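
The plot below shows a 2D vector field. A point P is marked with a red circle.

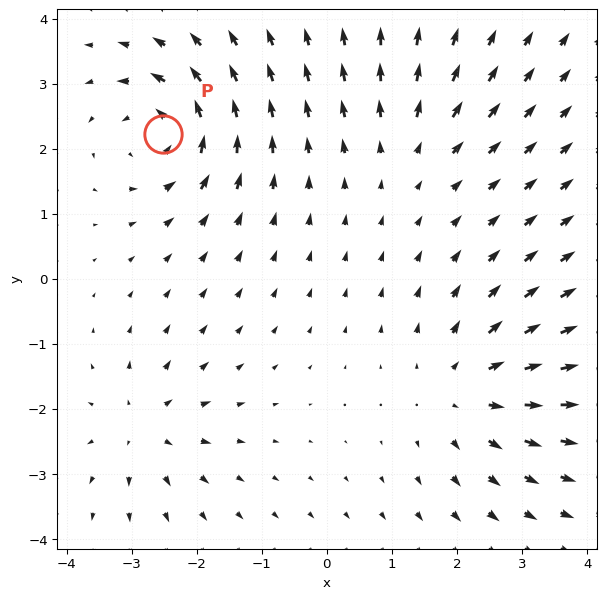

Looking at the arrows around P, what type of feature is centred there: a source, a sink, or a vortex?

At P (-2.5, 2.2) the arrows circulate counterclockwise. Divergence ≈0, curl about +7 — near-zero divergence with nonzero curl is a vortex.

vortex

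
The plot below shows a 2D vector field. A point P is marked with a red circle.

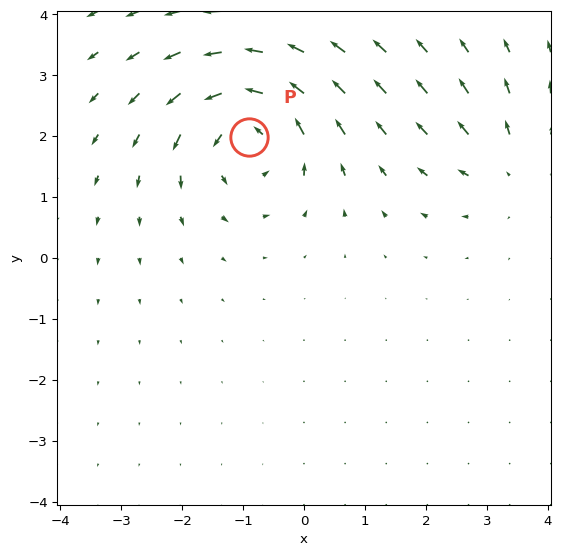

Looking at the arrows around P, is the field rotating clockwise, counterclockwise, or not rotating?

counterclockwise

Near P at (-0.9, 2.0) the arrows circulate counterclockwise. The curl (z-component) there is about +5; positive curl means counterclockwise rotation.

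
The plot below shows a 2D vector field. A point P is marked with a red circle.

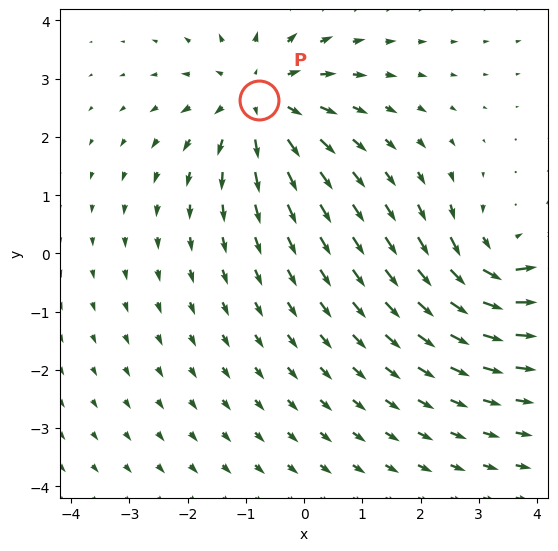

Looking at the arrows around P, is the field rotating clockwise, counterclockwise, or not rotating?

Near P at (-0.8, 2.6) the arrows show no circulation. The curl there is ≈0.

not rotating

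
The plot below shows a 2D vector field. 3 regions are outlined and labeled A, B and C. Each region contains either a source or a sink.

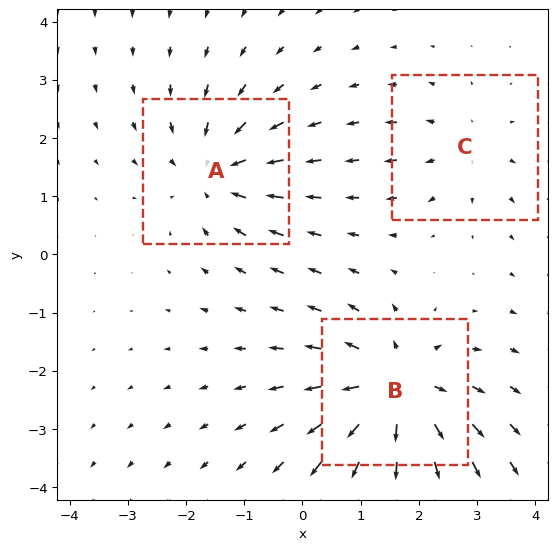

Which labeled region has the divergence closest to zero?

C

Divergence at each region's feature centre — A: about -4, B: about +5, C: about +2. Region C is closest to zero.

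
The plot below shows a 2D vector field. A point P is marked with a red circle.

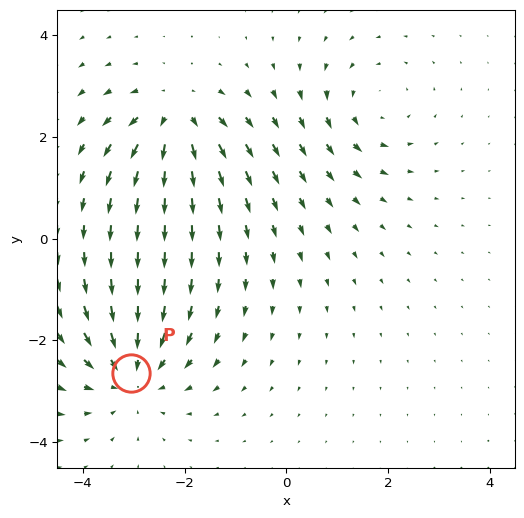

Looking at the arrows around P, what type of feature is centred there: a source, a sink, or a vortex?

At P (-3.1, -2.7) the arrows converge inward. Divergence about -4, curl ≈0 — negative divergence with near-zero curl is a sink.

sink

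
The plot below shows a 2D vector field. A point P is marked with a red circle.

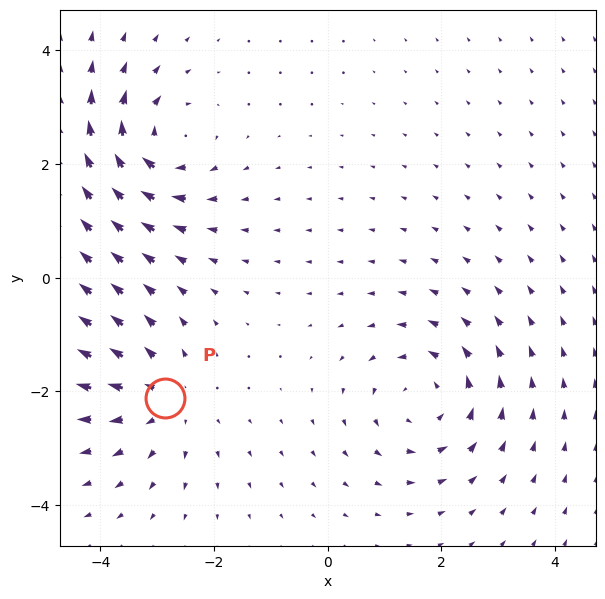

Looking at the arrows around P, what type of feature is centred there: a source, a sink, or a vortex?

source

At P (-2.9, -2.1) the arrows spread outward. Divergence about +3, curl ≈0 — positive divergence with near-zero curl is a source.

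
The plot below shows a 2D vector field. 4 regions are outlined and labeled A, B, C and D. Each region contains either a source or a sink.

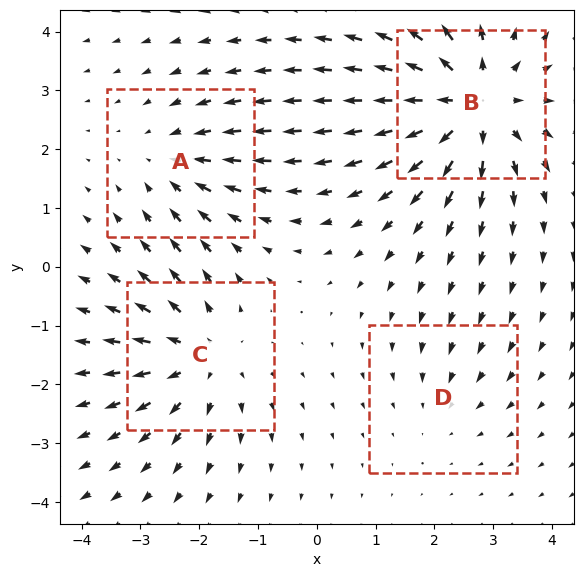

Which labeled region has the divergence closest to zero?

Divergence at each region's feature centre — A: about -3, B: about +6, C: about +4, D: about -2. Region D is closest to zero.

D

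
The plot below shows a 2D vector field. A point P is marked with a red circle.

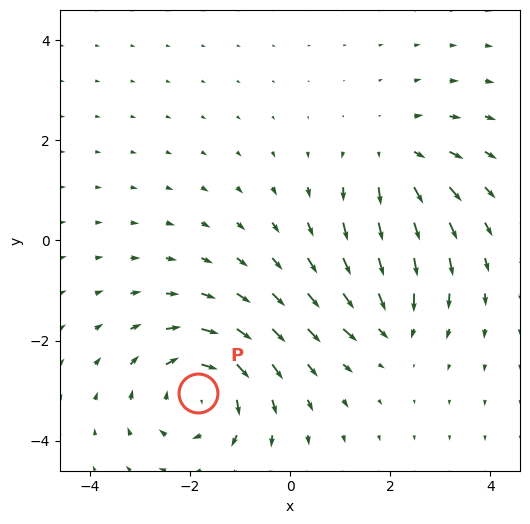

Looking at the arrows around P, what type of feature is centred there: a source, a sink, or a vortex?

vortex

At P (-1.8, -3.1) the arrows circulate clockwise. Divergence ≈0, curl about -4 — near-zero divergence with nonzero curl is a vortex.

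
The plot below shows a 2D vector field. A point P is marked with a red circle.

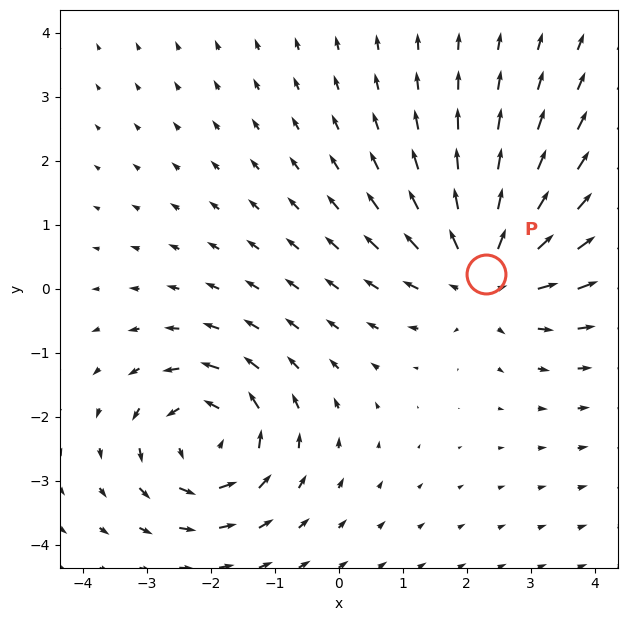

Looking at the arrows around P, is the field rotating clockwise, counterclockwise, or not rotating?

not rotating

Near P at (2.3, 0.2) the arrows show no circulation. The curl there is ≈0.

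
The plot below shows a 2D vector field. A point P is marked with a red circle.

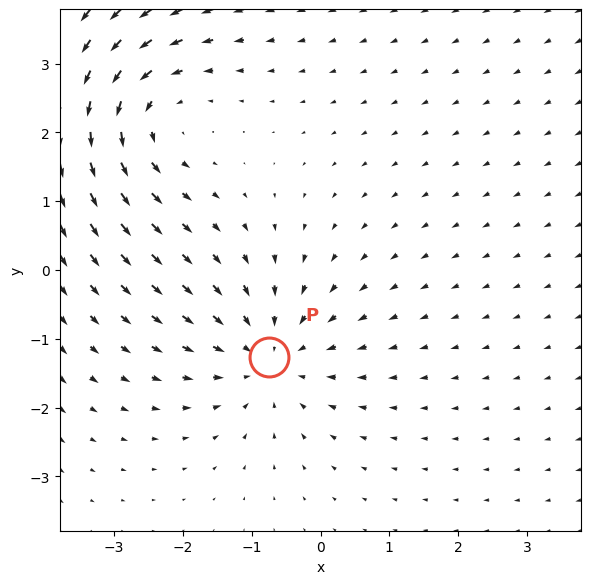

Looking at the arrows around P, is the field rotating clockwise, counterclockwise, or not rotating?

not rotating

Near P at (-0.8, -1.3) the arrows show no circulation. The curl there is ≈0.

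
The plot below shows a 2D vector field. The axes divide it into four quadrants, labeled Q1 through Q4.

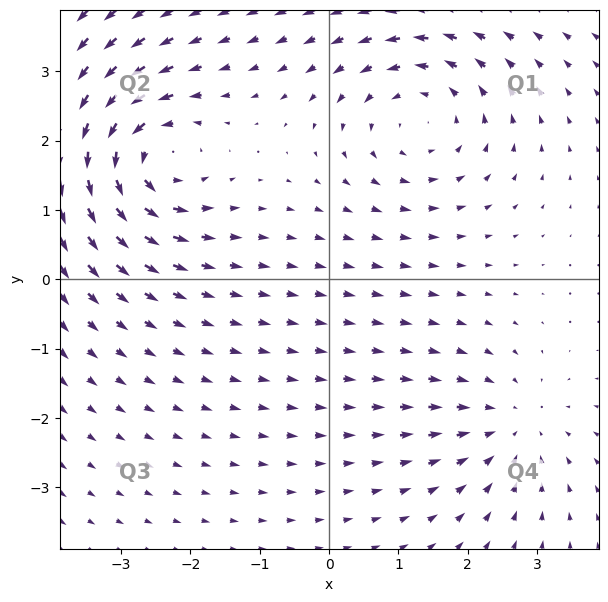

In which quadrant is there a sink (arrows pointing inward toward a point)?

Q4

The sink sits at approximately (2.6, -2.1), which lies in quadrant Q4. The divergence there is about -3, negative as expected for a sink.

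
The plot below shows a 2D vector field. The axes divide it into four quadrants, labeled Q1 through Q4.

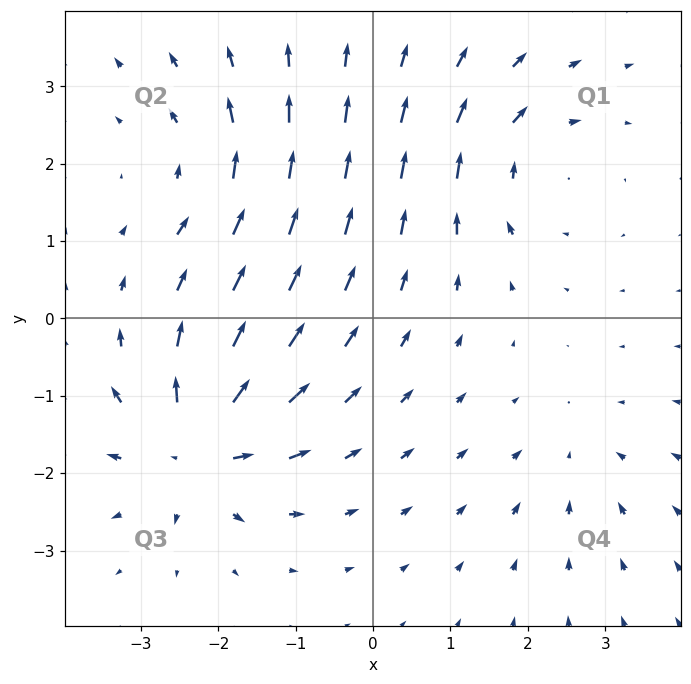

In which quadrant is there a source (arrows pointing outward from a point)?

The source sits at approximately (-2.3, -1.7), which lies in quadrant Q3. The divergence there is about +7, positive as expected for a source.

Q3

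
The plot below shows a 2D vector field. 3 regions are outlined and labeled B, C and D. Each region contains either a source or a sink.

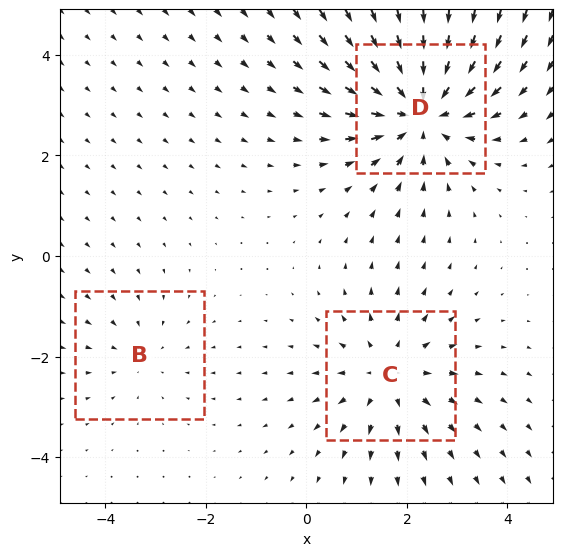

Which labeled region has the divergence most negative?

D

Divergence at each region's feature centre — B: about -2, C: about +3, D: about -5. Region D is most negative.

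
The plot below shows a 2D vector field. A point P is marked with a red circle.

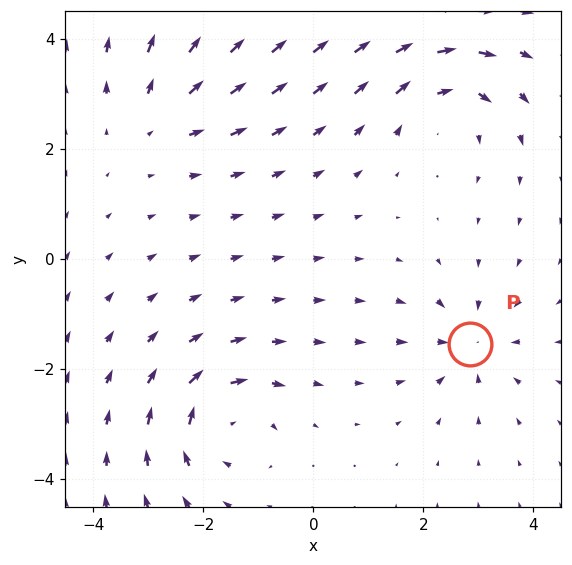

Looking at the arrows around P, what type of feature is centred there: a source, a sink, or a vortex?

At P (2.9, -1.5) the arrows converge inward. Divergence about -4, curl ≈0 — negative divergence with near-zero curl is a sink.

sink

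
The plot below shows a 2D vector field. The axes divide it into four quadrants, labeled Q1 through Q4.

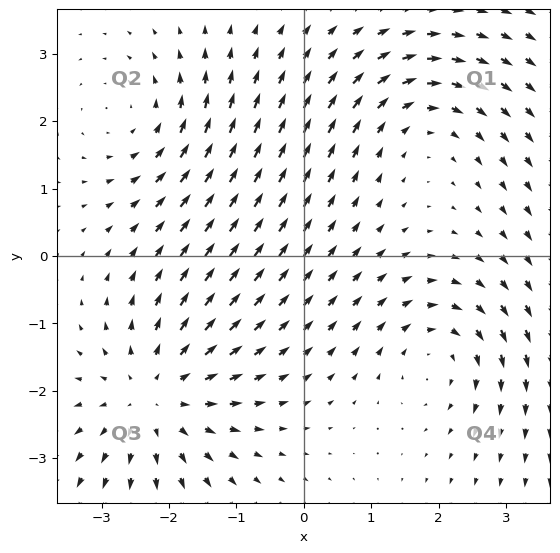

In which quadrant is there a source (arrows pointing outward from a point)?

The source sits at approximately (-2.2, -2.1), which lies in quadrant Q3. The divergence there is about +4, positive as expected for a source.

Q3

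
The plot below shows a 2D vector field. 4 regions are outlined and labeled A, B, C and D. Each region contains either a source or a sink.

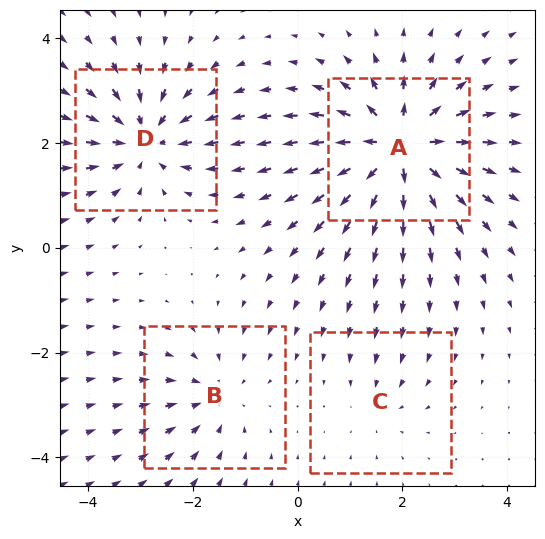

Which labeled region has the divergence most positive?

Divergence at each region's feature centre — A: about +7, B: about -3, C: about -2, D: about -5. Region A is most positive.

A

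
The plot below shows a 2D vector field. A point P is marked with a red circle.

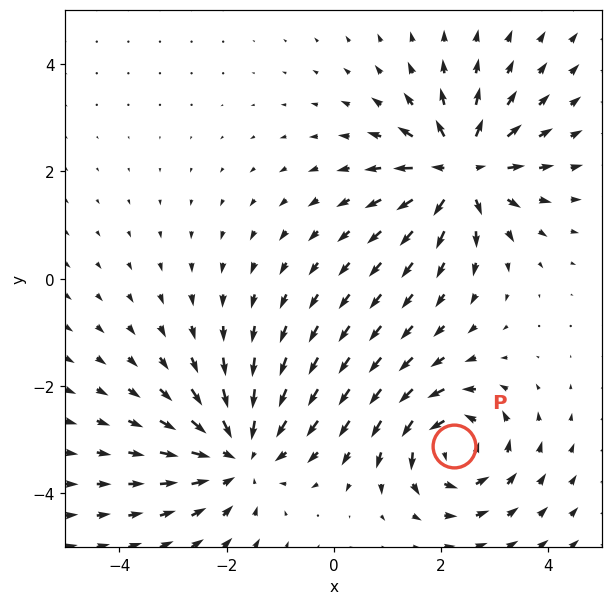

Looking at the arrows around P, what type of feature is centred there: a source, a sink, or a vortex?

vortex

At P (2.2, -3.1) the arrows circulate counterclockwise. Divergence ≈0, curl about +5 — near-zero divergence with nonzero curl is a vortex.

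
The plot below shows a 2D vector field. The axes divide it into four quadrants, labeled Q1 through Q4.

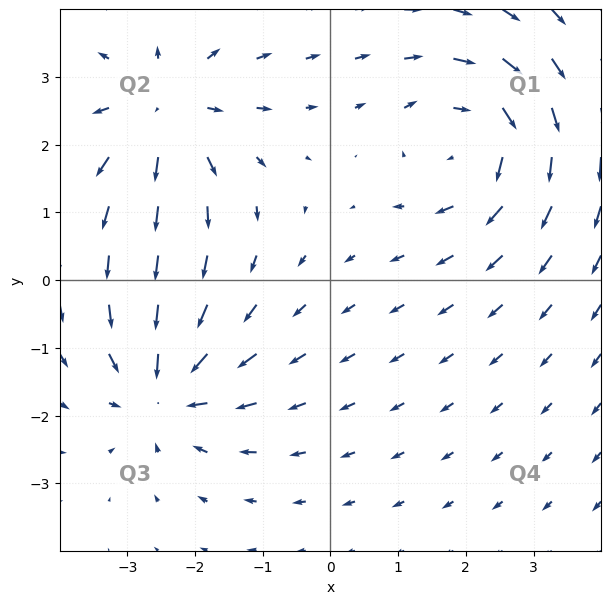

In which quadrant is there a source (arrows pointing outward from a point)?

Q2

The source sits at approximately (-2.4, 2.5), which lies in quadrant Q2. The divergence there is about +4, positive as expected for a source.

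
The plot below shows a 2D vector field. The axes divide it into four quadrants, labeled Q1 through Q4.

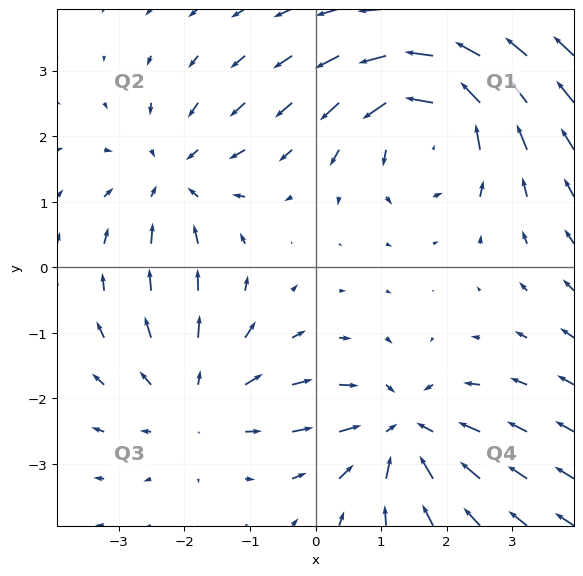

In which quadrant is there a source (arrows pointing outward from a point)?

The source sits at approximately (-1.8, -2.0), which lies in quadrant Q3. The divergence there is about +2, positive as expected for a source.

Q3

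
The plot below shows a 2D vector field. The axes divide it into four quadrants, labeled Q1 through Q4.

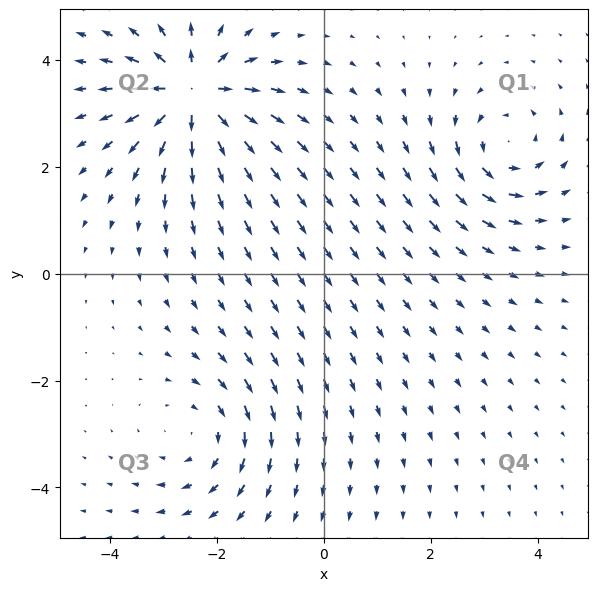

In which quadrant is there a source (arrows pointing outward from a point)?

The source sits at approximately (-2.4, 3.4), which lies in quadrant Q2. The divergence there is about +7, positive as expected for a source.

Q2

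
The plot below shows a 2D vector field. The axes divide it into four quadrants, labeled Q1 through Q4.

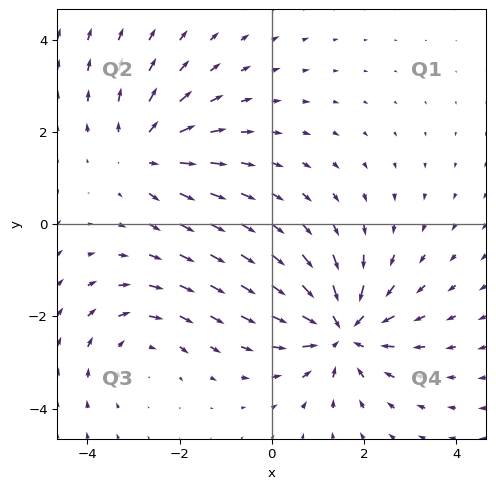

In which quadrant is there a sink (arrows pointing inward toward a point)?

The sink sits at approximately (1.5, -2.3), which lies in quadrant Q4. The divergence there is about -5, negative as expected for a sink.

Q4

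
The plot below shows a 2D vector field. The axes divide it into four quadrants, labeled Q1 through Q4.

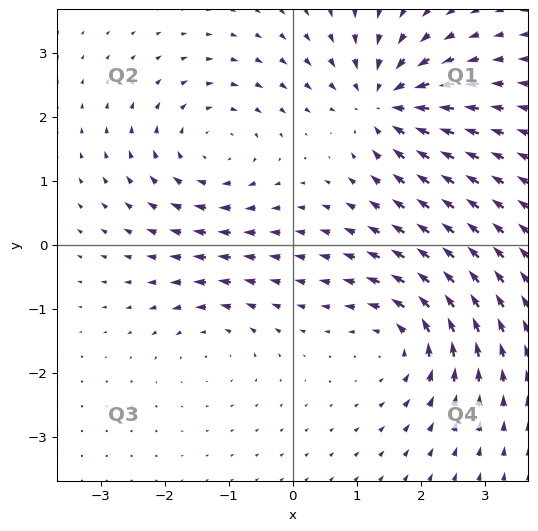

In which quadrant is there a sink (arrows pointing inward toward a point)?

Q1

The sink sits at approximately (1.4, 2.2), which lies in quadrant Q1. The divergence there is about -6, negative as expected for a sink.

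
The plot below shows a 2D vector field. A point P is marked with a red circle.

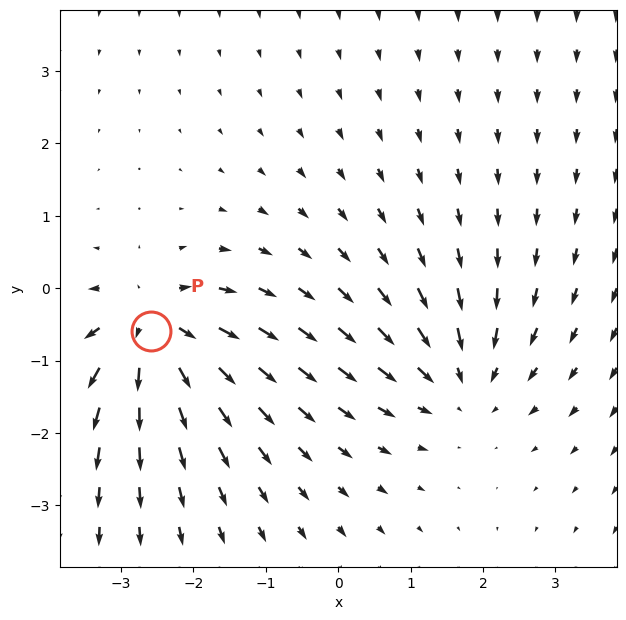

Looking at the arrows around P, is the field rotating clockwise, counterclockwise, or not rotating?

Near P at (-2.6, -0.6) the arrows show no circulation. The curl there is ≈0.

not rotating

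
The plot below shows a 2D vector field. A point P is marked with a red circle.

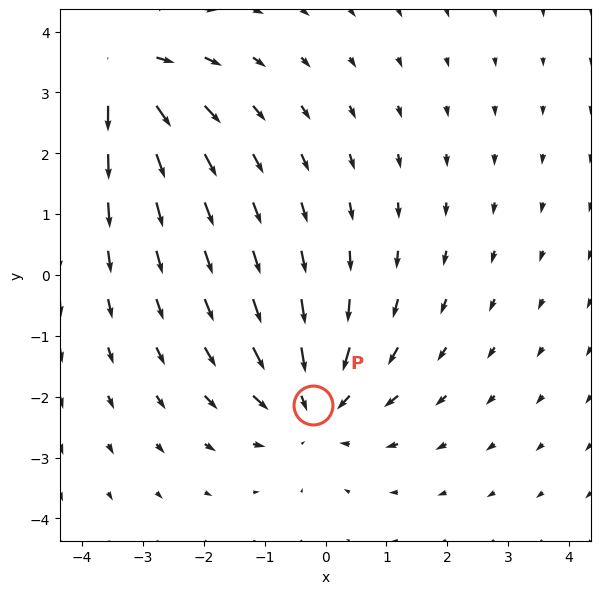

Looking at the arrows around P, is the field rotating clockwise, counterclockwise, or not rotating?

Near P at (-0.2, -2.1) the arrows show no circulation. The curl there is ≈0.

not rotating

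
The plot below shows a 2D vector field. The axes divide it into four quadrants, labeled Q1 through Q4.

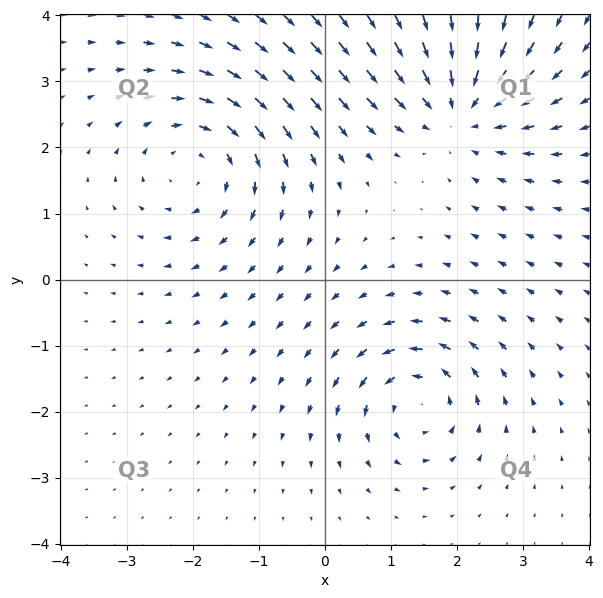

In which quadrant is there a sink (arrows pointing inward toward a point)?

Q1

The sink sits at approximately (2.1, 2.6), which lies in quadrant Q1. The divergence there is about -5, negative as expected for a sink.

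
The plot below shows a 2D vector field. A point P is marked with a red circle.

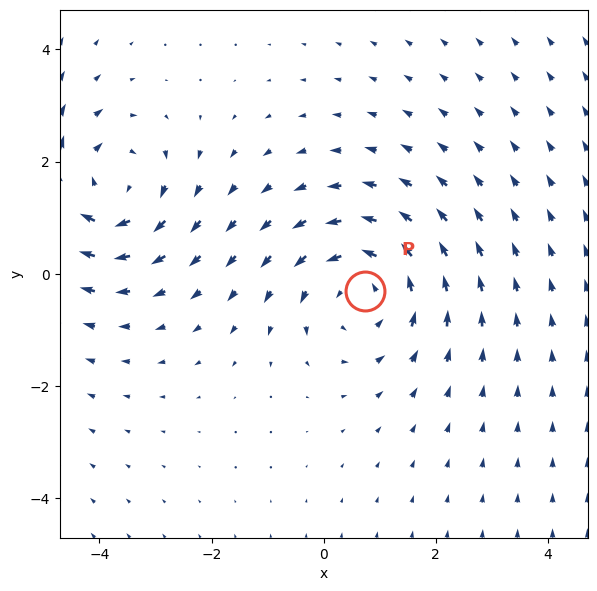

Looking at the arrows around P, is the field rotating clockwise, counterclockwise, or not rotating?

counterclockwise

Near P at (0.7, -0.3) the arrows circulate counterclockwise. The curl (z-component) there is about +3; positive curl means counterclockwise rotation.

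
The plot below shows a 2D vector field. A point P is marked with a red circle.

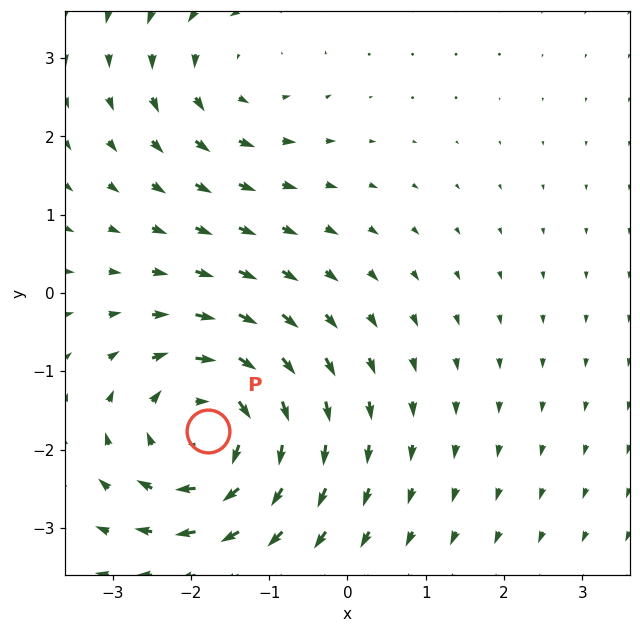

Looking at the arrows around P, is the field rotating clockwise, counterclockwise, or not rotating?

clockwise

Near P at (-1.8, -1.8) the arrows circulate clockwise. The curl (z-component) there is about -5; negative curl means clockwise rotation.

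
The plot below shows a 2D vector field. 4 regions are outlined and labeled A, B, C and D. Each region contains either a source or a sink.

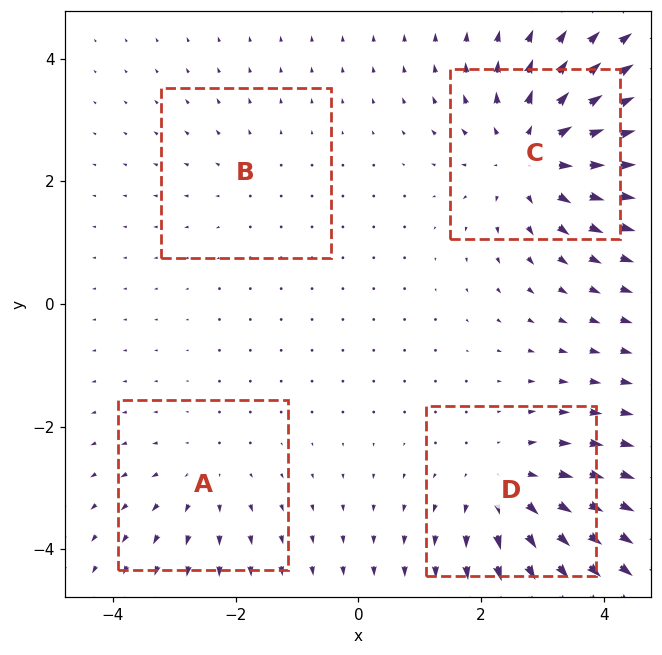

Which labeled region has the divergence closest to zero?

B

Divergence at each region's feature centre — A: about +3, B: about +2, C: about +6, D: about +5. Region B is closest to zero.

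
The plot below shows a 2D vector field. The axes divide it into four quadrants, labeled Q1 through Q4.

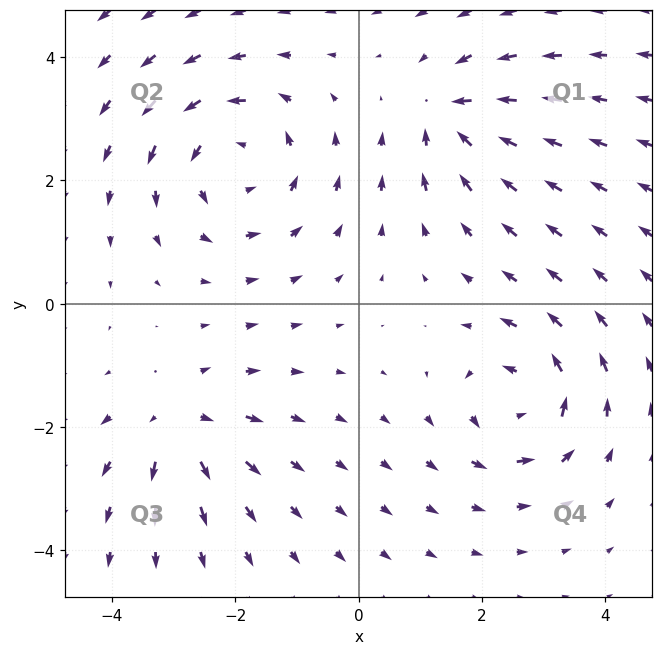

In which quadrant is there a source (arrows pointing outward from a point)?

The source sits at approximately (-2.9, -2.0), which lies in quadrant Q3. The divergence there is about +4, positive as expected for a source.

Q3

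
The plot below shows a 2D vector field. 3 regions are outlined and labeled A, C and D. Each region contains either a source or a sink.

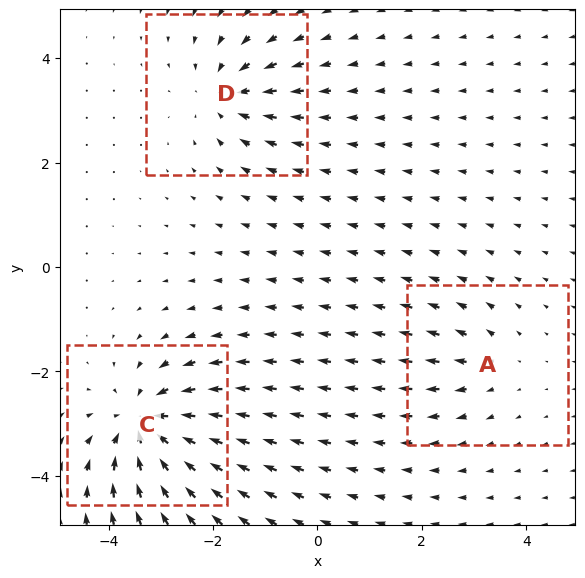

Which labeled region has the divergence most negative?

Divergence at each region's feature centre — A: about +2, C: about -6, D: about -4. Region C is most negative.

C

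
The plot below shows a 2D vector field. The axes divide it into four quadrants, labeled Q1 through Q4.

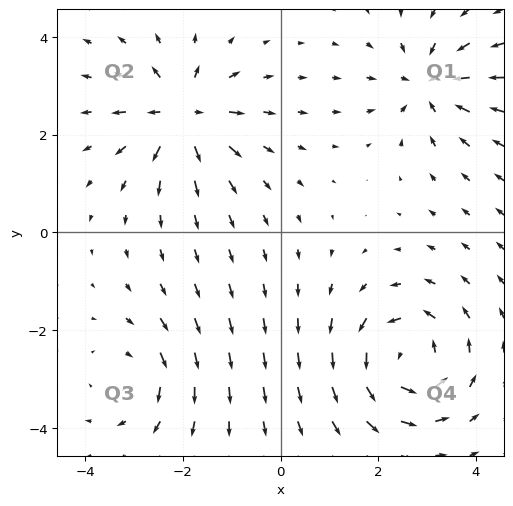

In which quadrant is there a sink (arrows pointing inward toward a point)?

The sink sits at approximately (3.0, 3.0), which lies in quadrant Q1. The divergence there is about -4, negative as expected for a sink.

Q1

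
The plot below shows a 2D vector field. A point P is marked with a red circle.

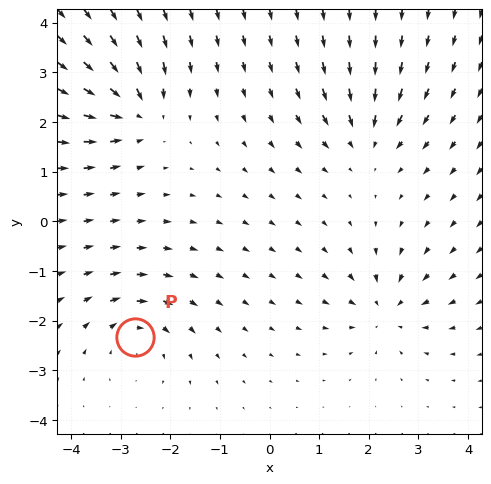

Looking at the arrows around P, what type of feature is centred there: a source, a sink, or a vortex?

vortex

At P (-2.7, -2.3) the arrows circulate clockwise. Divergence ≈0, curl about -3 — near-zero divergence with nonzero curl is a vortex.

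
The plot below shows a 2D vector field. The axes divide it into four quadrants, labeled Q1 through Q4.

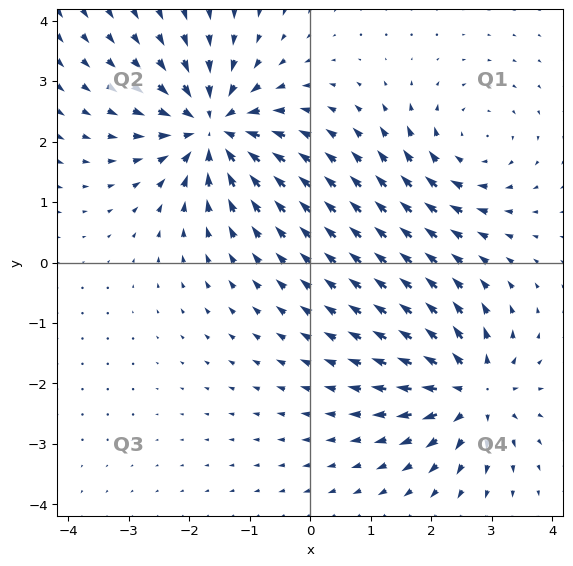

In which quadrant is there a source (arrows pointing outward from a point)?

The source sits at approximately (2.7, -2.1), which lies in quadrant Q4. The divergence there is about +4, positive as expected for a source.

Q4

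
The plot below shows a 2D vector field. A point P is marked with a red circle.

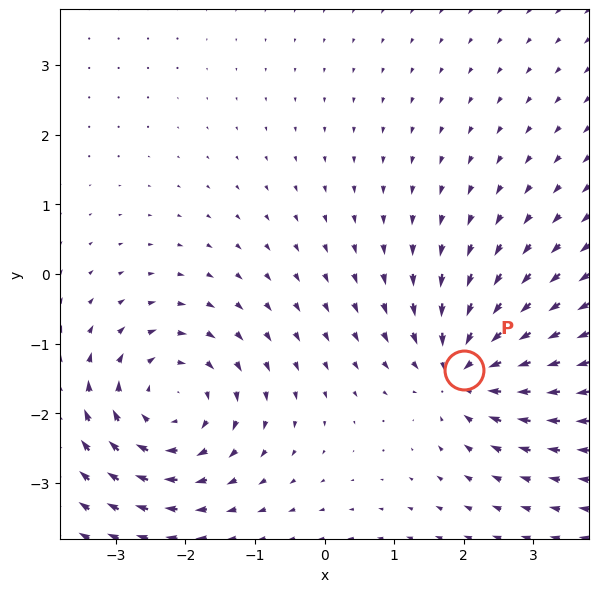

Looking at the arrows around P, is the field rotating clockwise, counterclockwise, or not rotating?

Near P at (2.0, -1.4) the arrows show no circulation. The curl there is ≈0.

not rotating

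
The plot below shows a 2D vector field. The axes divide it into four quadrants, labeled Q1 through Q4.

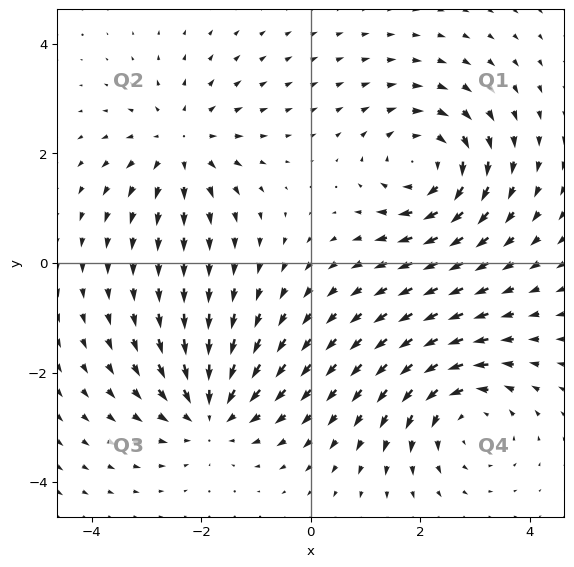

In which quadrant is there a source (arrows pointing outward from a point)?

Q2

The source sits at approximately (-2.4, 2.2), which lies in quadrant Q2. The divergence there is about +4, positive as expected for a source.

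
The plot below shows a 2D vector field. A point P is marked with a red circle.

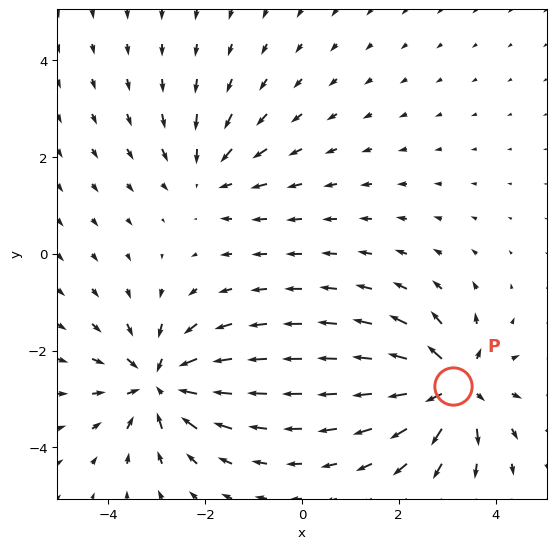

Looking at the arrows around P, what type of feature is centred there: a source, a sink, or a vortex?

source

At P (3.1, -2.7) the arrows spread outward. Divergence about +5, curl ≈0 — positive divergence with near-zero curl is a source.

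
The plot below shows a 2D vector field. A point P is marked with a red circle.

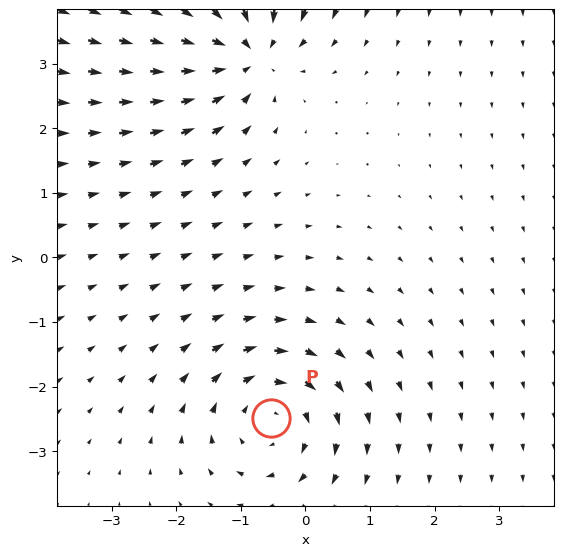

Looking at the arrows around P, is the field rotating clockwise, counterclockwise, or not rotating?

clockwise

Near P at (-0.5, -2.5) the arrows circulate clockwise. The curl (z-component) there is about -5; negative curl means clockwise rotation.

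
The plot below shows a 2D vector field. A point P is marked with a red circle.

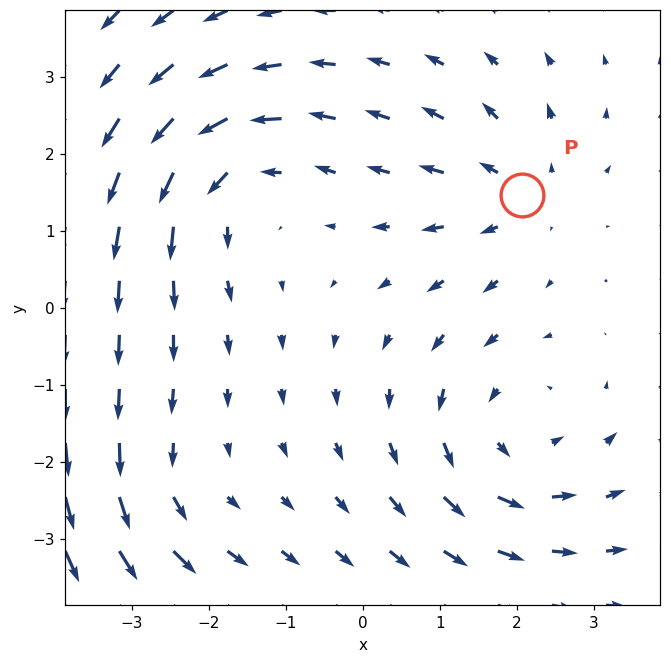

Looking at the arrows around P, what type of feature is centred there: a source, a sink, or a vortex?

At P (2.1, 1.5) the arrows spread outward. Divergence about +4, curl ≈0 — positive divergence with near-zero curl is a source.

source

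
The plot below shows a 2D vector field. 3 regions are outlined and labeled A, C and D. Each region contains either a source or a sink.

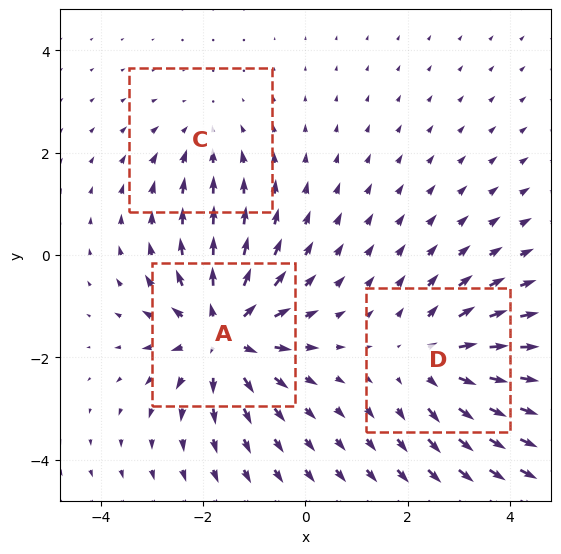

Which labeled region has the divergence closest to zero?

C

Divergence at each region's feature centre — A: about +5, C: about -2, D: about +3. Region C is closest to zero.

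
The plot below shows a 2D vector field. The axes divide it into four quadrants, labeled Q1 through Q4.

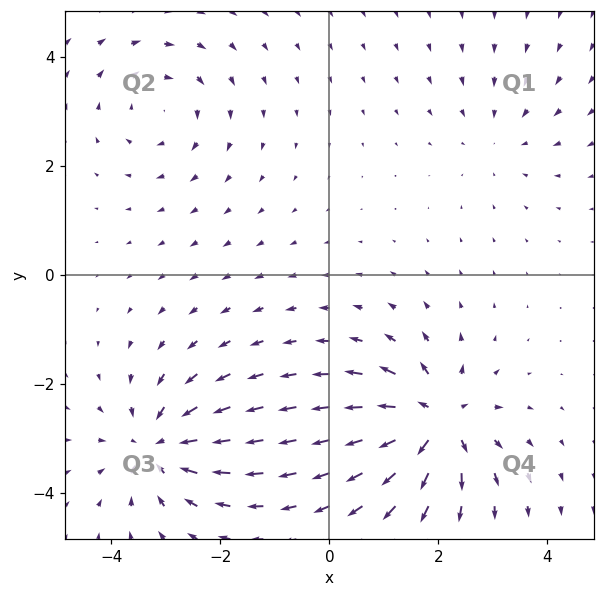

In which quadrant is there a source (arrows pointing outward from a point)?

Q4

The source sits at approximately (1.9, -2.7), which lies in quadrant Q4. The divergence there is about +7, positive as expected for a source.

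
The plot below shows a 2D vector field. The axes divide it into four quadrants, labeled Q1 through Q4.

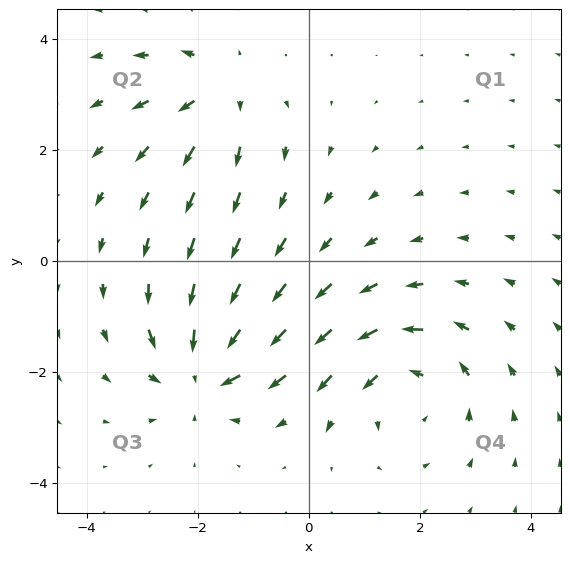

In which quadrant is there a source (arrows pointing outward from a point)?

Q2

The source sits at approximately (-1.6, 3.1), which lies in quadrant Q2. The divergence there is about +4, positive as expected for a source.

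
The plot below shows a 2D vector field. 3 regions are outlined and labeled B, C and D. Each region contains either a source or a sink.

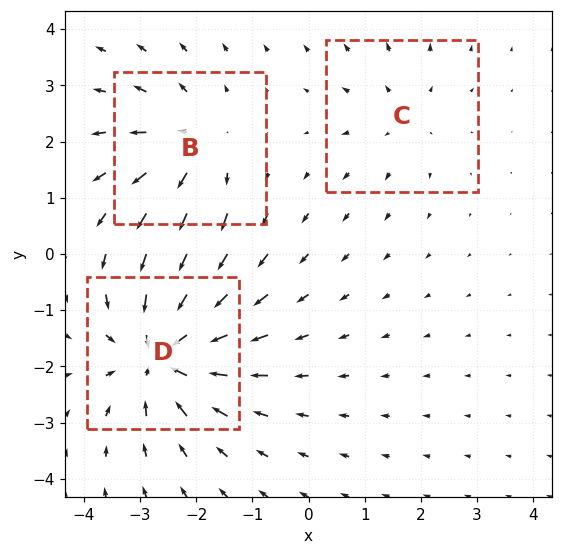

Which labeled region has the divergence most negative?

Divergence at each region's feature centre — B: about +3, C: about +2, D: about -5. Region D is most negative.

D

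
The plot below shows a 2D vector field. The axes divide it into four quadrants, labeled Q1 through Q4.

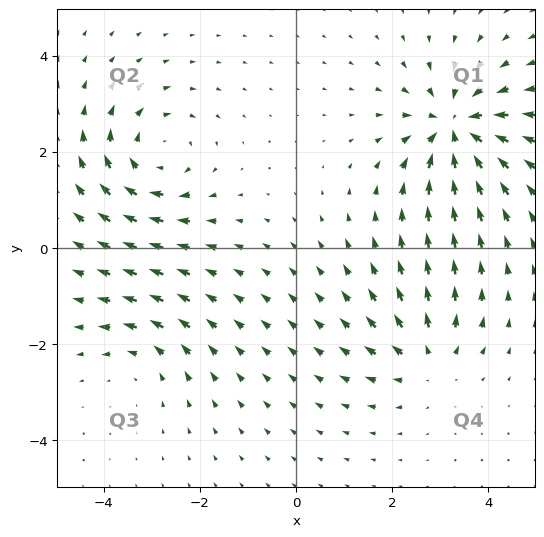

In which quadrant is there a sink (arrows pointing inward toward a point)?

Q1

The sink sits at approximately (3.3, 2.5), which lies in quadrant Q1. The divergence there is about -6, negative as expected for a sink.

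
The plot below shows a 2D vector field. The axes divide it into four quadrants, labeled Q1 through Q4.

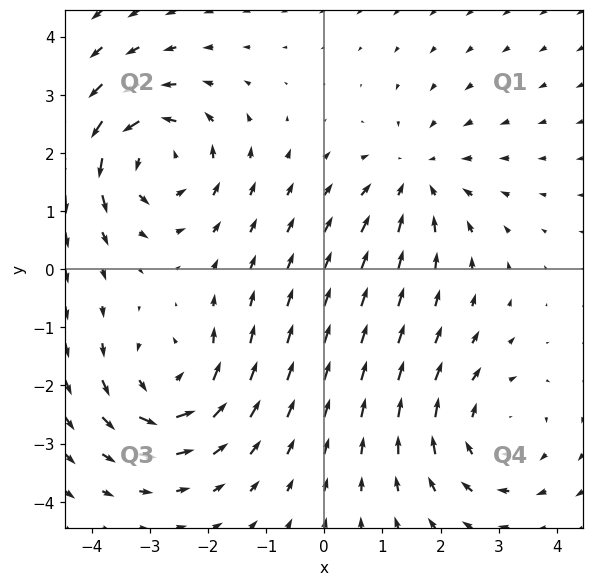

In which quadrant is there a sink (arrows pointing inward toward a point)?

Q1

The sink sits at approximately (1.6, 1.6), which lies in quadrant Q1. The divergence there is about -3, negative as expected for a sink.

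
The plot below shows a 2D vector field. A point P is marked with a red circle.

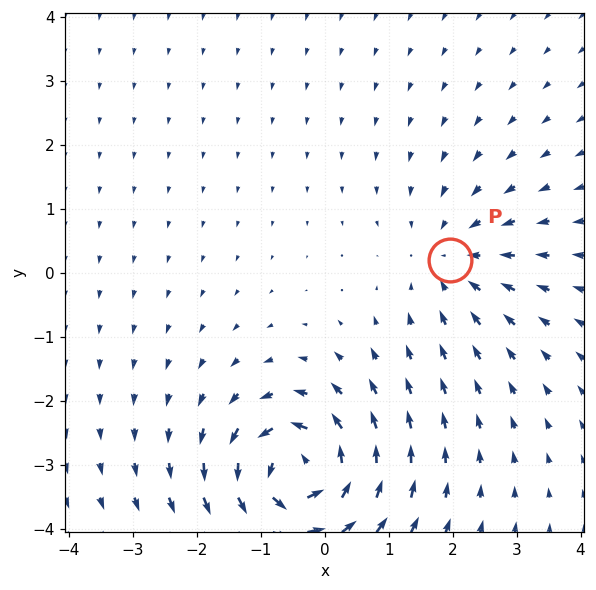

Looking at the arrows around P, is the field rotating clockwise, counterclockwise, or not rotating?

Near P at (2.0, 0.2) the arrows show no circulation. The curl there is ≈0.

not rotating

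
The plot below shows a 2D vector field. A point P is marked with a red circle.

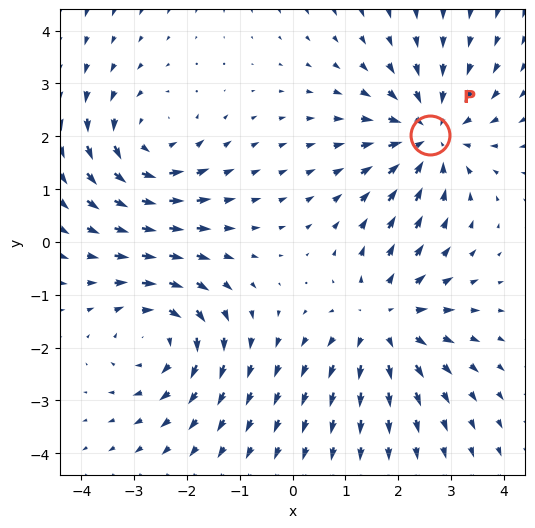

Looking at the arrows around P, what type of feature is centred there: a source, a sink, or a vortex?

At P (2.6, 2.0) the arrows converge inward. Divergence about -4, curl ≈0 — negative divergence with near-zero curl is a sink.

sink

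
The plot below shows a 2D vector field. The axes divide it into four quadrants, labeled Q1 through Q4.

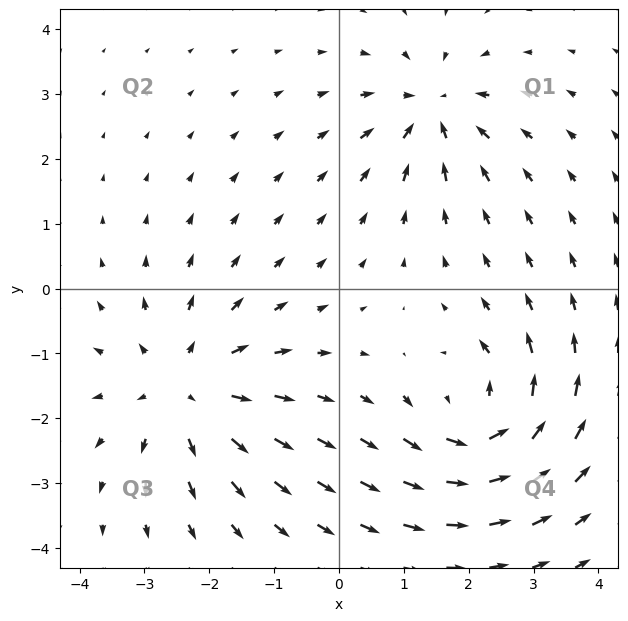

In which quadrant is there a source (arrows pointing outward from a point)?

The source sits at approximately (-2.4, -1.5), which lies in quadrant Q3. The divergence there is about +4, positive as expected for a source.

Q3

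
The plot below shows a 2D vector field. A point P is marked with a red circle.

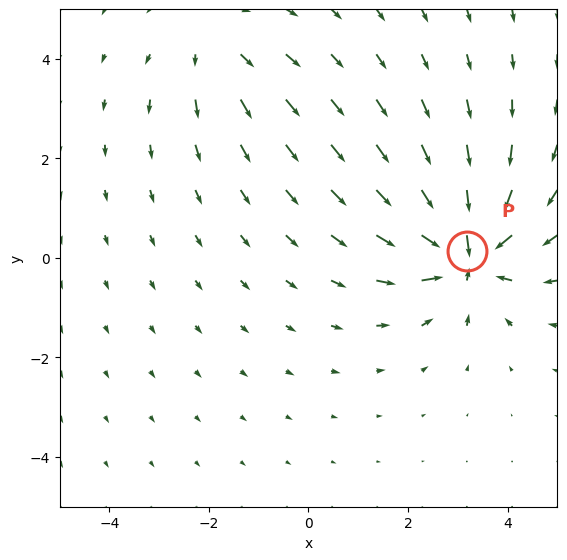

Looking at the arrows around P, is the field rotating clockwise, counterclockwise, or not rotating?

not rotating

Near P at (3.2, 0.1) the arrows show no circulation. The curl there is ≈0.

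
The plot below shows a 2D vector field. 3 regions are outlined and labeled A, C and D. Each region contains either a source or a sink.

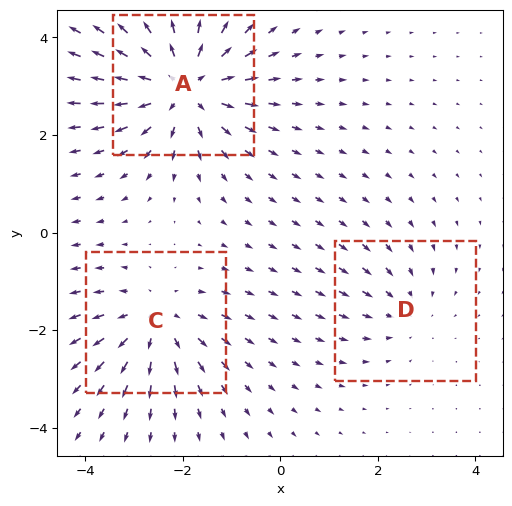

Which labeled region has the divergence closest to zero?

Divergence at each region's feature centre — A: about +5, C: about +3, D: about -2. Region D is closest to zero.

D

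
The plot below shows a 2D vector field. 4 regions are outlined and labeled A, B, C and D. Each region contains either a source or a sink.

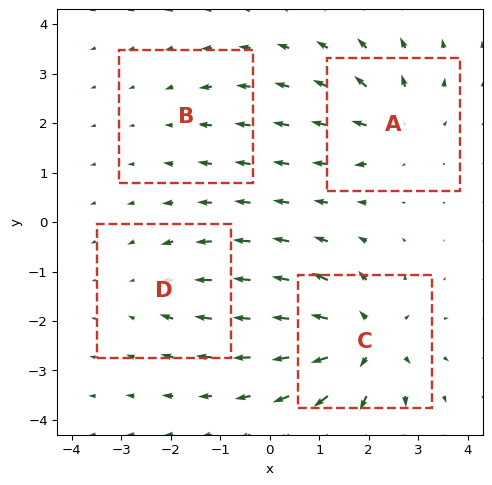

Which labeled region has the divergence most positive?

Divergence at each region's feature centre — A: about +5, B: about -2, C: about +8, D: about -3. Region C is most positive.

C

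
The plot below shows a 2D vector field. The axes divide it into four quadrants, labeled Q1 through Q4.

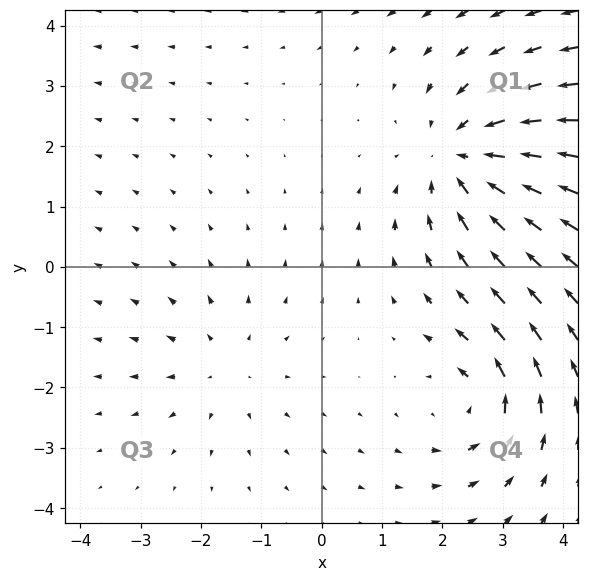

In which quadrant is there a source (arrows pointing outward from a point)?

Q3

The source sits at approximately (-1.6, -1.7), which lies in quadrant Q3. The divergence there is about +2, positive as expected for a source.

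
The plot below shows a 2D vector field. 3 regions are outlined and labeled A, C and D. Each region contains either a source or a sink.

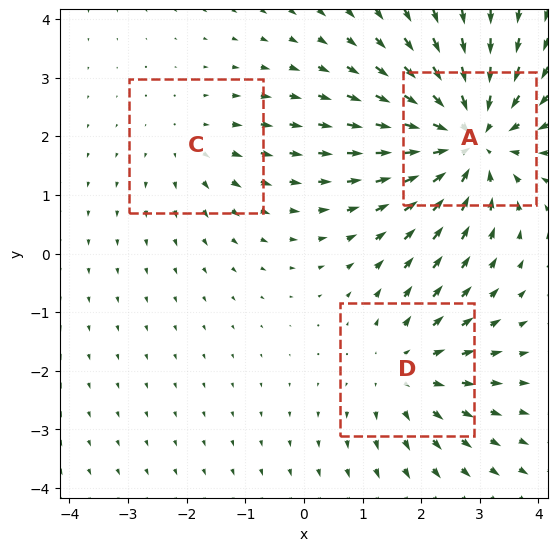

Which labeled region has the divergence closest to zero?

C

Divergence at each region's feature centre — A: about -5, C: about +2, D: about +3. Region C is closest to zero.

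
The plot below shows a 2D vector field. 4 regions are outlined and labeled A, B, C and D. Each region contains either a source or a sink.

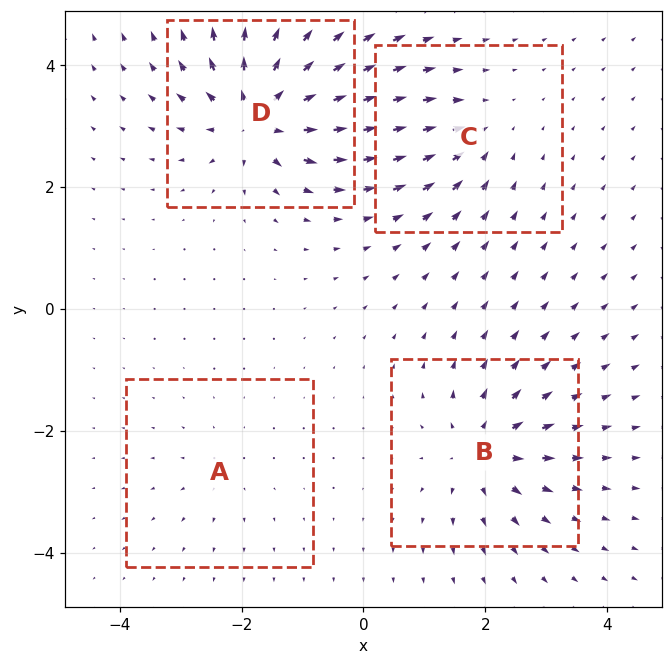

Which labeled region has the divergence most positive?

Divergence at each region's feature centre — A: about +3, B: about +6, C: about -4, D: about +9. Region D is most positive.

D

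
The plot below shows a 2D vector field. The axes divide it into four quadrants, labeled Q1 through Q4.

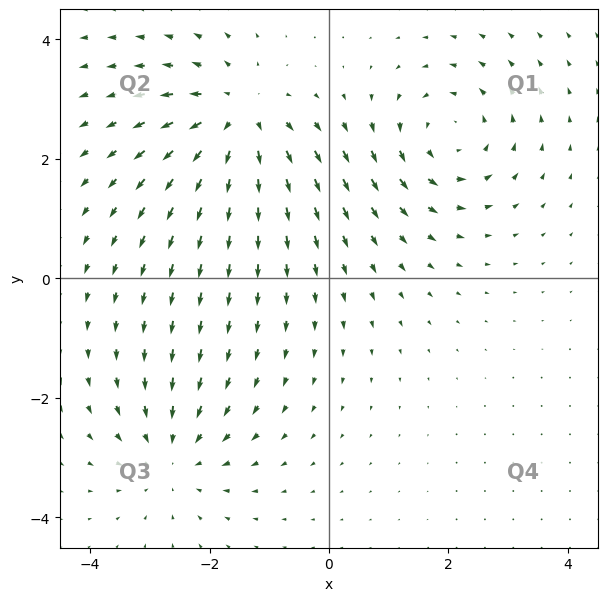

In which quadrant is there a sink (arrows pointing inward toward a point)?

Q3

The sink sits at approximately (-2.6, -3.0), which lies in quadrant Q3. The divergence there is about -3, negative as expected for a sink.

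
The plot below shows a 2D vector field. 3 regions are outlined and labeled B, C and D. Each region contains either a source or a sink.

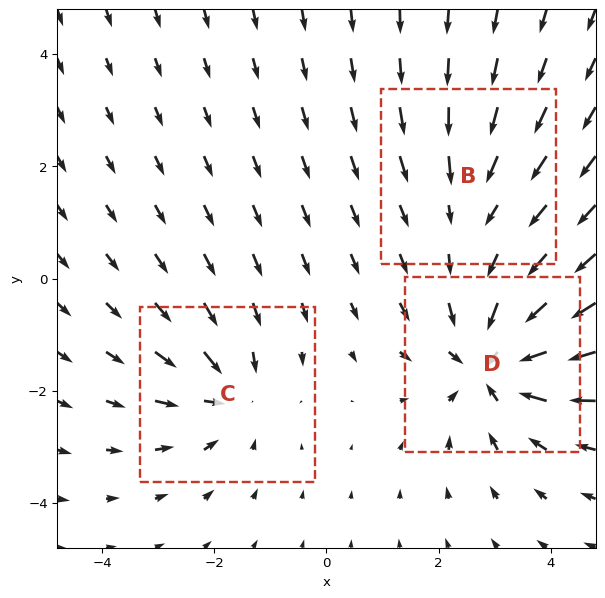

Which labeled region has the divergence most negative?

Divergence at each region's feature centre — B: about -2, C: about -3, D: about -5. Region D is most negative.

D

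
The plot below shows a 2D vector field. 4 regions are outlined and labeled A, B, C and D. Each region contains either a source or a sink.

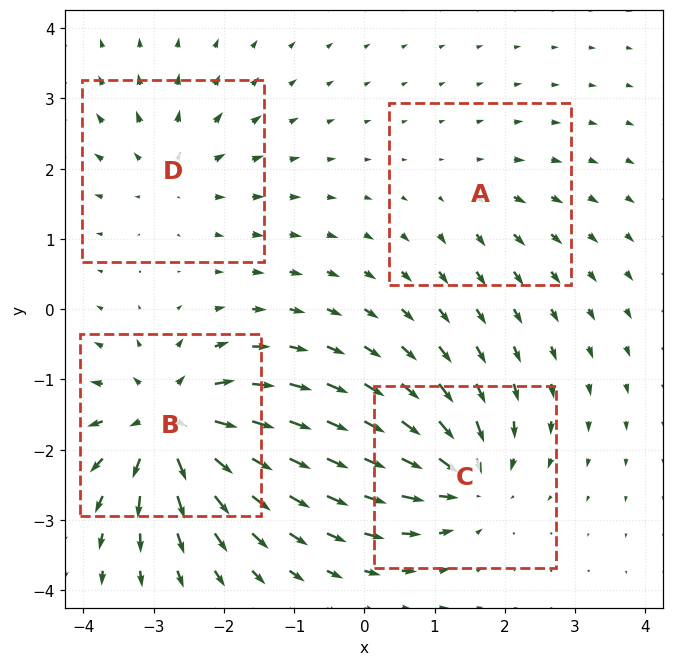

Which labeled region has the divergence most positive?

B

Divergence at each region's feature centre — A: about +3, B: about +9, C: about -6, D: about +4. Region B is most positive.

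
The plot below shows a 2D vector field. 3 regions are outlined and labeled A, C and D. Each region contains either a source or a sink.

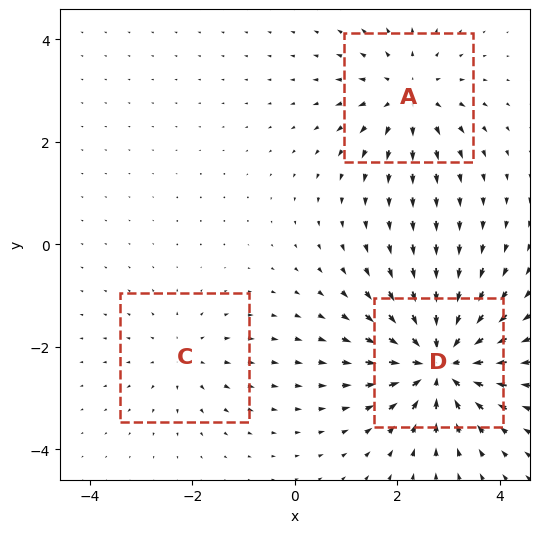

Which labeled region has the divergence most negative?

D

Divergence at each region's feature centre — A: about +3, C: about +2, D: about -6. Region D is most negative.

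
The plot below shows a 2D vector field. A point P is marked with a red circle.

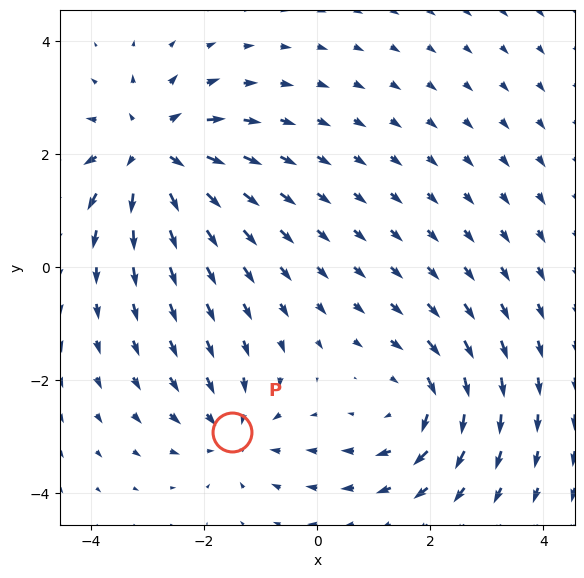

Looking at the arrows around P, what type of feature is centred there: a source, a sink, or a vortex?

sink

At P (-1.5, -2.9) the arrows converge inward. Divergence about -3, curl ≈0 — negative divergence with near-zero curl is a sink.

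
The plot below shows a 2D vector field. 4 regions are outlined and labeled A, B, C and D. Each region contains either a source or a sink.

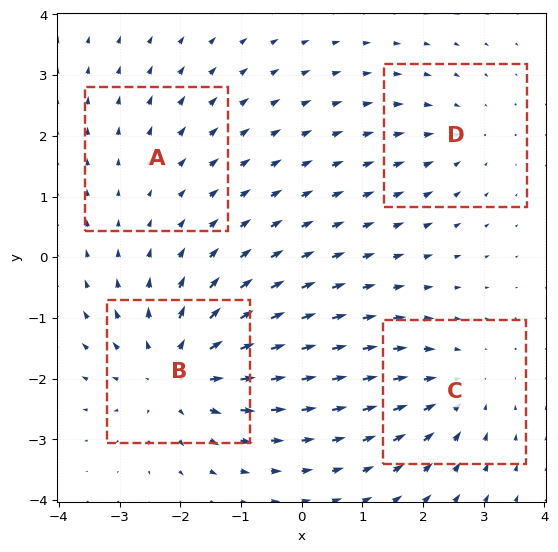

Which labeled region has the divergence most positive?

B

Divergence at each region's feature centre — A: about +2, B: about +7, C: about -4, D: about -3. Region B is most positive.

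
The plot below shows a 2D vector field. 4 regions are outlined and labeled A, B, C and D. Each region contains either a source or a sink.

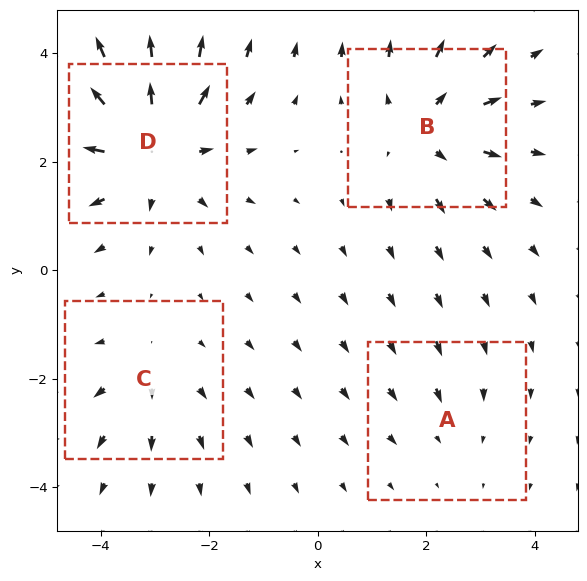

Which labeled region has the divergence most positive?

Divergence at each region's feature centre — A: about -2, B: about +4, C: about +3, D: about +6. Region D is most positive.

D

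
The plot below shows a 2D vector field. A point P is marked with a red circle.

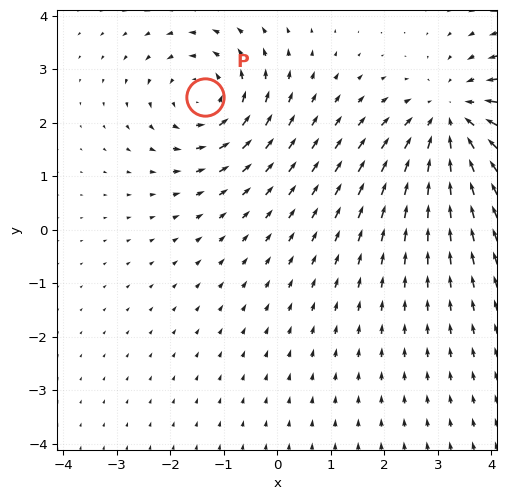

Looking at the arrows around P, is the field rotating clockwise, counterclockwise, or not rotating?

counterclockwise

Near P at (-1.3, 2.5) the arrows circulate counterclockwise. The curl (z-component) there is about +4; positive curl means counterclockwise rotation.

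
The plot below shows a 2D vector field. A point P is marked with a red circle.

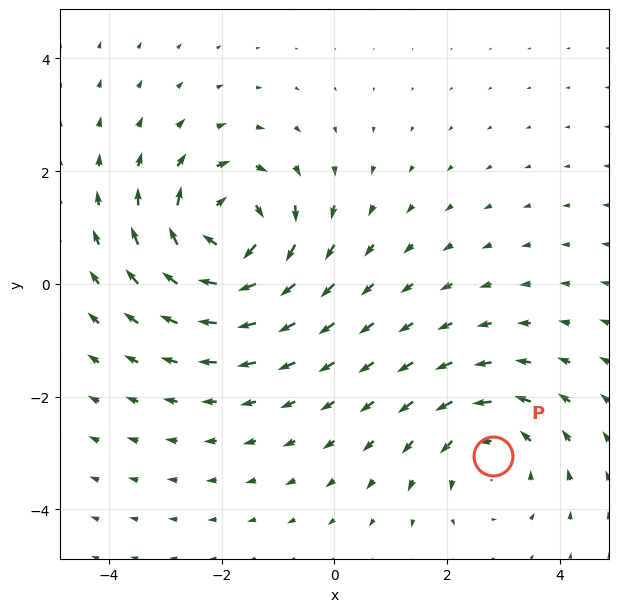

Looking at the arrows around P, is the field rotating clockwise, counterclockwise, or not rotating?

counterclockwise

Near P at (2.8, -3.1) the arrows circulate counterclockwise. The curl (z-component) there is about +2; positive curl means counterclockwise rotation.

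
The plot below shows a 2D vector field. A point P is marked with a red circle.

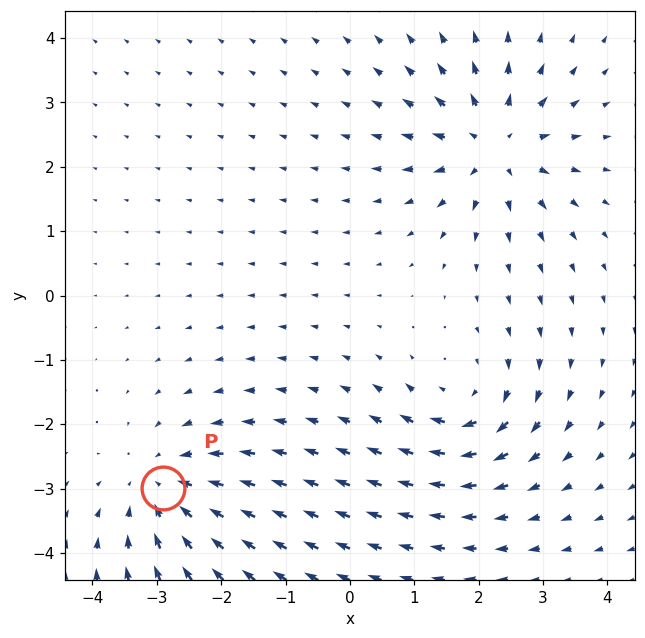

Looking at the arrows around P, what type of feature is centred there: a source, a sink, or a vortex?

sink

At P (-2.9, -3.0) the arrows converge inward. Divergence about -4, curl ≈0 — negative divergence with near-zero curl is a sink.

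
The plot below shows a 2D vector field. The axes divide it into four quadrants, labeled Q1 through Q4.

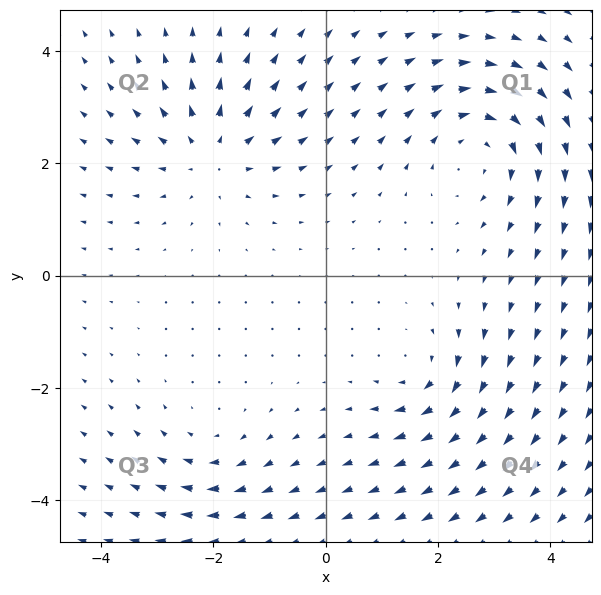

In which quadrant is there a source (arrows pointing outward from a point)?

Q2

The source sits at approximately (-2.0, 2.2), which lies in quadrant Q2. The divergence there is about +4, positive as expected for a source.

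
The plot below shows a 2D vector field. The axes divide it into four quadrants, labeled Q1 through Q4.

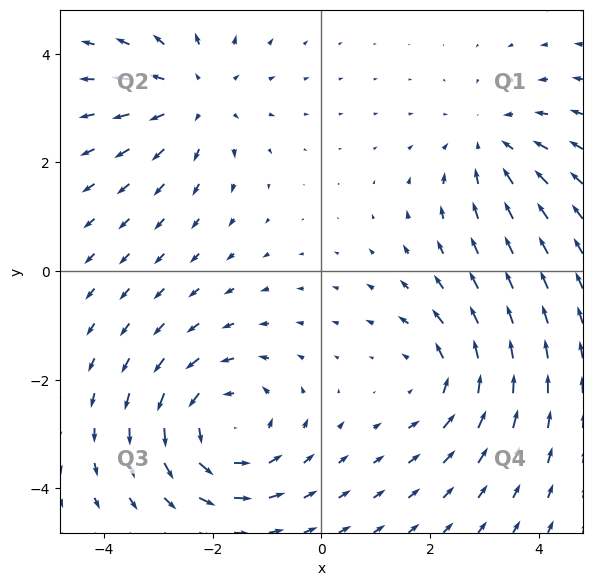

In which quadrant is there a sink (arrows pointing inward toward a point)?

The sink sits at approximately (3.1, 2.4), which lies in quadrant Q1. The divergence there is about -3, negative as expected for a sink.

Q1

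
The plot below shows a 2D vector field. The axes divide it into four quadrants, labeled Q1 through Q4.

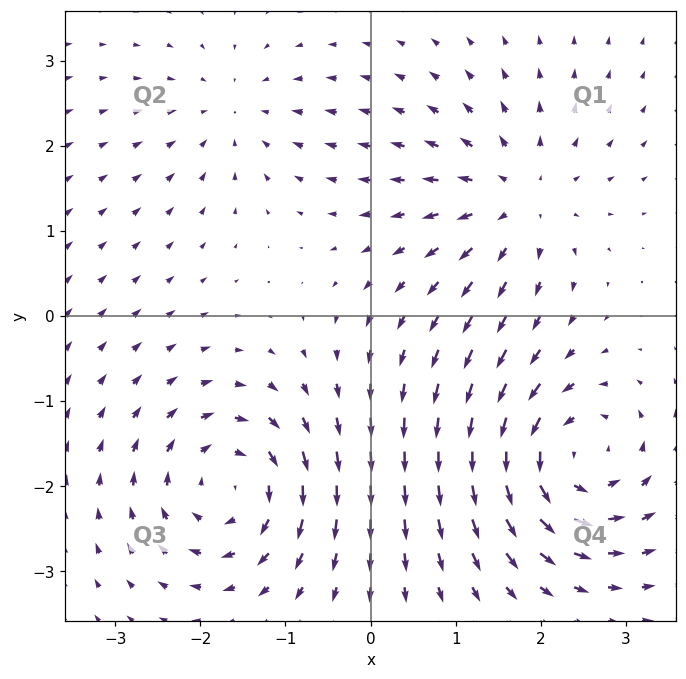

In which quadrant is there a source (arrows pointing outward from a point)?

The source sits at approximately (1.7, 1.4), which lies in quadrant Q1. The divergence there is about +4, positive as expected for a source.

Q1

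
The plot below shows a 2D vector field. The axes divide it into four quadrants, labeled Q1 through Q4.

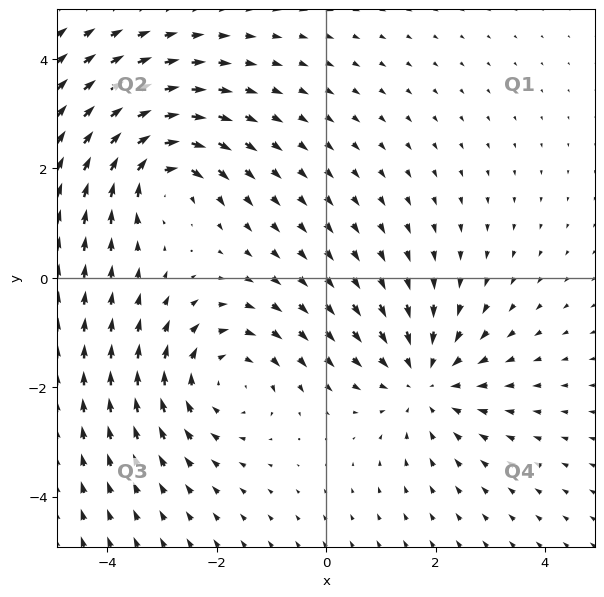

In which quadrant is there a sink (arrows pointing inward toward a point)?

Q4

The sink sits at approximately (1.8, -1.9), which lies in quadrant Q4. The divergence there is about -3, negative as expected for a sink.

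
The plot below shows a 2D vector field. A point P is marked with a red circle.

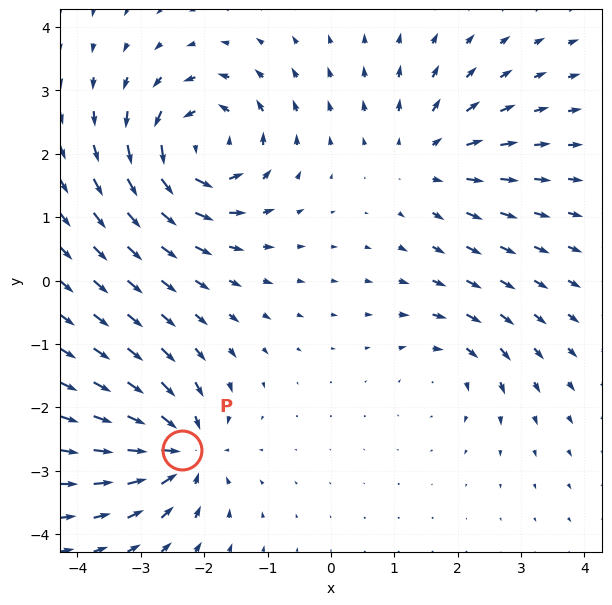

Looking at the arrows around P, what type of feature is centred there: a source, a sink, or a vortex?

sink

At P (-2.4, -2.7) the arrows converge inward. Divergence about -6, curl ≈0 — negative divergence with near-zero curl is a sink.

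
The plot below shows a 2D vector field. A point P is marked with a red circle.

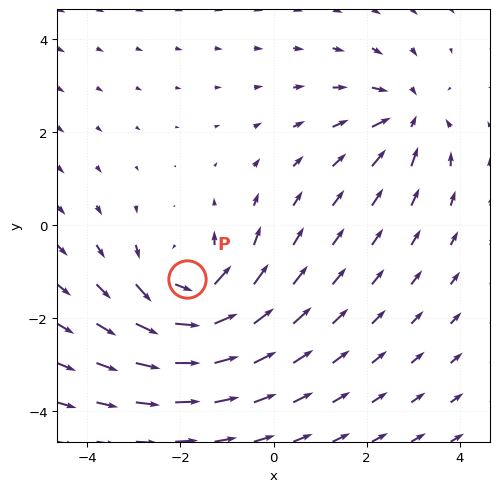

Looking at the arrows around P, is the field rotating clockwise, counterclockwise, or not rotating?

counterclockwise

Near P at (-1.9, -1.2) the arrows circulate counterclockwise. The curl (z-component) there is about +4; positive curl means counterclockwise rotation.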